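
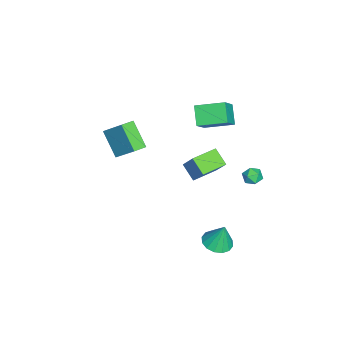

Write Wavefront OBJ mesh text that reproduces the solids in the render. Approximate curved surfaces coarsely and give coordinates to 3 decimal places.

v -2.516 -0.34 -2.105
v -1.767 0.35 -0.707
v -3.693 0.857 -2.066
v -2.944 1.548 -0.668
v -1.796 0.392 -2.852
v -1.047 1.083 -1.454
v -2.973 1.59 -2.813
v -2.224 2.28 -1.415
v -2.299 4.148 -2.273
v -1.79 4.537 -2.034
v -1.85 3.263 -1.786
v -1.341 3.652 -1.547
v -1.974 3.729 -1.302
v -2.252 4.277 -1.603
v -1.388 3.523 -2.217
v -1.666 4.071 -2.518
v -1.227 4.151 -2
v -1.589 4.278 -1.435
v -2.051 3.522 -2.385
v -2.413 3.649 -1.82
v 3.926 2.622 -2.656
v 4.853 2.567 -2.695
v 4.014 3.038 -1.104
v 4.751 3.023 -2.811
v 4.427 3.371 -2.886
v 3.969 3.519 -2.899
v 3.499 3.426 -2.847
v 3.144 3.118 -2.745
v 2.998 2.677 -2.618
v 3.101 2.221 -2.502
v 3.425 1.873 -2.427
v 3.883 1.725 -2.414
v 4.352 1.818 -2.466
v 4.708 2.126 -2.568
v -1.954 -3.568 -0.935
v -3.034 -4.505 0.42
v -1.299 -2.325 0.446
v -2.38 -3.262 1.801
v -1.24 -4.138 -0.761
v -2.321 -5.075 0.594
v -0.586 -2.895 0.62
v -1.666 -3.832 1.975
v -2.693 0.882 1.458
v -3.712 0.586 2.386
v -2.767 2.675 1.948
v -3.786 2.379 2.876
v -1.514 0.601 2.664
v -2.533 0.305 3.592
v -1.588 2.394 3.154
v -2.607 2.098 4.082
f 2 4 1
f 5 2 1
f 1 4 3
f 3 5 1
f 2 8 4
f 6 2 5
f 6 8 2
f 4 8 3
f 7 5 3
f 3 8 7
f 7 6 5
f 8 6 7
f 9 20 14
f 9 14 10
f 9 10 16
f 9 16 19
f 9 19 20
f 10 14 18
f 14 20 13
f 20 19 11
f 19 16 15
f 16 10 17
f 12 18 13
f 12 13 11
f 12 11 15
f 12 15 17
f 12 17 18
f 13 18 14
f 11 13 20
f 15 11 19
f 17 15 16
f 18 17 10
f 22 21 24
f 22 24 23
f 24 21 25
f 24 25 23
f 25 21 26
f 25 26 23
f 26 21 27
f 26 27 23
f 27 21 28
f 27 28 23
f 28 21 29
f 28 29 23
f 29 21 30
f 29 30 23
f 30 21 31
f 30 31 23
f 31 21 32
f 31 32 23
f 32 21 33
f 32 33 23
f 33 21 34
f 33 34 23
f 34 21 22
f 34 22 23
f 36 38 35
f 39 36 35
f 35 38 37
f 37 39 35
f 36 42 38
f 40 36 39
f 40 42 36
f 38 42 37
f 41 39 37
f 37 42 41
f 41 40 39
f 42 40 41
f 44 46 43
f 47 44 43
f 43 46 45
f 45 47 43
f 44 50 46
f 48 44 47
f 48 50 44
f 46 50 45
f 49 47 45
f 45 50 49
f 49 48 47
f 50 48 49



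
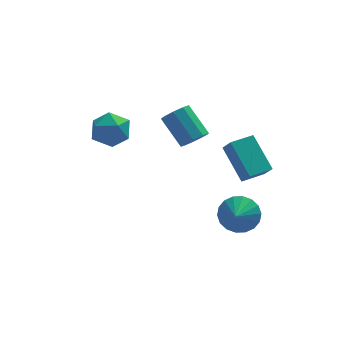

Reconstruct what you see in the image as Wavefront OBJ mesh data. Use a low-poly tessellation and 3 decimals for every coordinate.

v 3.359 -2.873 1.089
v 3.598 -3.529 1.952
v 2.738 -1.313 2.449
v 2.977 -1.97 3.311
v 4.563 -2.41 1.109
v 4.802 -3.067 1.971
v 3.942 -0.851 2.468
v 4.181 -1.507 3.331
v -2.146 1.133 3.526
v -1.518 0.273 3.854
v -3.402 -0.013 2.926
v -2.774 -0.873 3.254
v -3.249 -0.209 4.012
v -2.473 0.5 4.383
v -2.447 -0.24 2.397
v -1.671 0.469 2.768
v -1.704 -0.576 3.156
v -2.199 -0.556 4.155
v -2.721 0.816 2.625
v -3.216 0.836 3.624
v 3.668 -1.116 -2.905
v 4.589 -1.664 -3.154
v 3.272 -2.104 -2.195
v 4.713 -1.422 -2.747
v 4.63 -1.119 -2.371
v 4.357 -0.815 -2.102
v 3.947 -0.571 -1.991
v 3.482 -0.435 -2.061
v 3.054 -0.434 -2.299
v 2.748 -0.568 -2.656
v 2.624 -0.81 -3.063
v 2.706 -1.113 -3.439
v 2.98 -1.417 -3.708
v 3.39 -1.661 -3.819
v 3.855 -1.797 -3.749
v 4.283 -1.798 -3.511
v 1.946 1.605 0.922
v 2.393 2.202 0.582
v 1.621 3.493 1.839
v 1.174 2.895 2.178
v 1.898 2.161 0.321
v 1.126 3.452 1.578
v 1.426 1.859 0.341
v 0.654 3.15 1.598
v 1.197 1.438 0.633
v 0.425 2.729 1.89
v 1.318 1.095 1.059
v 0.547 2.386 2.316
v 1.734 0.991 1.422
v 0.962 2.281 2.679
v 2.248 1.173 1.55
v 1.476 2.464 2.807
v 2.621 1.558 1.384
v 1.85 2.849 2.641
v 2.678 1.964 1.002
v 1.907 3.255 2.259
f 2 4 1
f 5 2 1
f 1 4 3
f 3 5 1
f 2 8 4
f 6 2 5
f 6 8 2
f 4 8 3
f 7 5 3
f 3 8 7
f 7 6 5
f 8 6 7
f 9 20 14
f 9 14 10
f 9 10 16
f 9 16 19
f 9 19 20
f 10 14 18
f 14 20 13
f 20 19 11
f 19 16 15
f 16 10 17
f 12 18 13
f 12 13 11
f 12 11 15
f 12 15 17
f 12 17 18
f 13 18 14
f 11 13 20
f 15 11 19
f 17 15 16
f 18 17 10
f 22 21 24
f 22 24 23
f 24 21 25
f 24 25 23
f 25 21 26
f 25 26 23
f 26 21 27
f 26 27 23
f 27 21 28
f 27 28 23
f 28 21 29
f 28 29 23
f 29 21 30
f 29 30 23
f 30 21 31
f 30 31 23
f 31 21 32
f 31 32 23
f 32 21 33
f 32 33 23
f 33 21 34
f 33 34 23
f 34 21 35
f 34 35 23
f 35 21 36
f 35 36 23
f 36 21 22
f 36 22 23
f 38 37 41
f 38 41 39
f 39 41 42
f 39 42 40
f 41 37 43
f 41 43 42
f 42 43 44
f 42 44 40
f 43 37 45
f 43 45 44
f 44 45 46
f 44 46 40
f 45 37 47
f 45 47 46
f 46 47 48
f 46 48 40
f 47 37 49
f 47 49 48
f 48 49 50
f 48 50 40
f 49 37 51
f 49 51 50
f 50 51 52
f 50 52 40
f 51 37 53
f 51 53 52
f 52 53 54
f 52 54 40
f 53 37 55
f 53 55 54
f 54 55 56
f 54 56 40
f 55 37 38
f 55 38 56
f 56 38 39
f 56 39 40



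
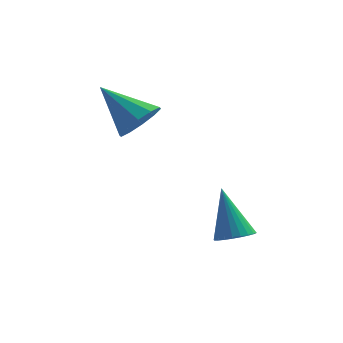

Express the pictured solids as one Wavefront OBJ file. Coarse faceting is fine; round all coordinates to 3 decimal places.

v 1.373 -1.714 -1.644
v 1.955 -1.454 -1.586
v 0.907 -1.026 -0.036
v 1.831 -1.27 -1.701
v 1.637 -1.154 -1.807
v 1.403 -1.123 -1.888
v 1.164 -1.182 -1.932
v 0.957 -1.322 -1.932
v 0.814 -1.522 -1.888
v 0.755 -1.751 -1.807
v 0.791 -1.974 -1.702
v 0.915 -2.158 -1.587
v 1.109 -2.274 -1.481
v 1.343 -2.305 -1.4
v 1.582 -2.246 -1.356
v 1.789 -2.106 -1.356
v 1.932 -1.906 -1.4
v 1.991 -1.677 -1.481
v -1.645 0.481 1.857
v -1.273 0.088 2.5
v -2.935 1.099 2.983
v -1.073 0.566 2.466
v -1.091 1.011 2.2
v -1.322 1.254 1.803
v -1.675 1.201 1.427
v -2.017 0.873 1.215
v -2.217 0.395 1.248
v -2.199 -0.05 1.515
v -1.969 -0.293 1.912
v -1.615 -0.24 2.288
f 2 1 4
f 2 4 3
f 4 1 5
f 4 5 3
f 5 1 6
f 5 6 3
f 6 1 7
f 6 7 3
f 7 1 8
f 7 8 3
f 8 1 9
f 8 9 3
f 9 1 10
f 9 10 3
f 10 1 11
f 10 11 3
f 11 1 12
f 11 12 3
f 12 1 13
f 12 13 3
f 13 1 14
f 13 14 3
f 14 1 15
f 14 15 3
f 15 1 16
f 15 16 3
f 16 1 17
f 16 17 3
f 17 1 18
f 17 18 3
f 18 1 2
f 18 2 3
f 20 19 22
f 20 22 21
f 22 19 23
f 22 23 21
f 23 19 24
f 23 24 21
f 24 19 25
f 24 25 21
f 25 19 26
f 25 26 21
f 26 19 27
f 26 27 21
f 27 19 28
f 27 28 21
f 28 19 29
f 28 29 21
f 29 19 30
f 29 30 21
f 30 19 20
f 30 20 21



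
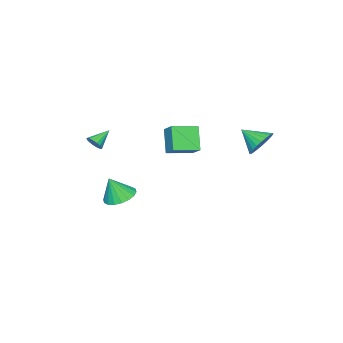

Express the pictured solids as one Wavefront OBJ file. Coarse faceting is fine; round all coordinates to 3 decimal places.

v 1.416 -0.633 2.493
v 1.911 0.215 3.184
v 0.207 0.259 2.266
v 0.701 1.106 2.957
v 2.139 0.014 1.183
v 2.633 0.861 1.874
v 0.929 0.905 0.956
v 1.424 1.753 1.647
v -1.276 3.843 1.628
v -0.6 3.544 1.031
v -1.144 2.617 2.392
v -0.398 3.724 1.285
v -0.33 3.922 1.591
v -0.406 4.108 1.902
v -0.615 4.254 2.172
v -0.924 4.337 2.359
v -1.287 4.344 2.435
v -1.648 4.276 2.387
v -1.953 4.141 2.225
v -2.154 3.961 1.971
v -2.222 3.763 1.665
v -2.146 3.577 1.354
v -1.938 3.432 1.084
v -1.629 3.349 0.897
v -1.266 3.341 0.821
v -0.905 3.409 0.869
v 3.794 -3.52 1.529
v 3.984 -3.839 1.935
v 2.786 -3.28 2.191
v 4.079 -3.601 1.993
v 4.109 -3.343 1.945
v 4.066 -3.127 1.801
v 3.962 -3 1.596
v 3.818 -2.993 1.375
v 3.67 -3.106 1.189
v 3.55 -3.314 1.082
v 3.486 -3.569 1.077
v 3.493 -3.813 1.175
v 3.568 -3.99 1.355
v 3.696 -4.059 1.574
v 3.846 -4.005 1.784
v 1.331 -3.754 -3.72
v 2.255 -3.418 -3.905
v 1.769 -4.166 -2.28
v 2.05 -3.059 -3.74
v 1.702 -2.838 -3.571
v 1.282 -2.798 -3.432
v 0.871 -2.948 -3.349
v 0.551 -3.257 -3.34
v 0.386 -3.665 -3.407
v 0.407 -4.09 -3.535
v 0.612 -4.449 -3.7
v 0.96 -4.671 -3.869
v 1.38 -4.711 -4.008
v 1.791 -4.561 -4.09
v 2.111 -4.252 -4.099
v 2.276 -3.844 -4.033
f 2 4 1
f 5 2 1
f 1 4 3
f 3 5 1
f 2 8 4
f 6 2 5
f 6 8 2
f 4 8 3
f 7 5 3
f 3 8 7
f 7 6 5
f 8 6 7
f 10 9 12
f 10 12 11
f 12 9 13
f 12 13 11
f 13 9 14
f 13 14 11
f 14 9 15
f 14 15 11
f 15 9 16
f 15 16 11
f 16 9 17
f 16 17 11
f 17 9 18
f 17 18 11
f 18 9 19
f 18 19 11
f 19 9 20
f 19 20 11
f 20 9 21
f 20 21 11
f 21 9 22
f 21 22 11
f 22 9 23
f 22 23 11
f 23 9 24
f 23 24 11
f 24 9 25
f 24 25 11
f 25 9 26
f 25 26 11
f 26 9 10
f 26 10 11
f 28 27 30
f 28 30 29
f 30 27 31
f 30 31 29
f 31 27 32
f 31 32 29
f 32 27 33
f 32 33 29
f 33 27 34
f 33 34 29
f 34 27 35
f 34 35 29
f 35 27 36
f 35 36 29
f 36 27 37
f 36 37 29
f 37 27 38
f 37 38 29
f 38 27 39
f 38 39 29
f 39 27 40
f 39 40 29
f 40 27 41
f 40 41 29
f 41 27 28
f 41 28 29
f 43 42 45
f 43 45 44
f 45 42 46
f 45 46 44
f 46 42 47
f 46 47 44
f 47 42 48
f 47 48 44
f 48 42 49
f 48 49 44
f 49 42 50
f 49 50 44
f 50 42 51
f 50 51 44
f 51 42 52
f 51 52 44
f 52 42 53
f 52 53 44
f 53 42 54
f 53 54 44
f 54 42 55
f 54 55 44
f 55 42 56
f 55 56 44
f 56 42 57
f 56 57 44
f 57 42 43
f 57 43 44



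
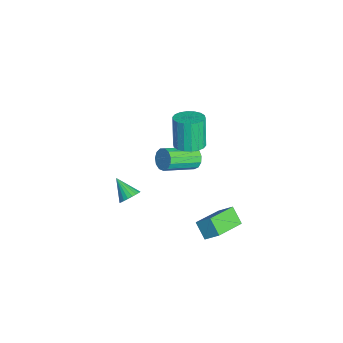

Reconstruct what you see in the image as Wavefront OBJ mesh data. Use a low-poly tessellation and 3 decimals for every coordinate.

v -3.556 0.702 -4.417
v -3.203 1.091 -3.925
v -2.451 -0.673 -3.07
v -2.804 -1.062 -3.563
v -3.569 1.012 -3.767
v -2.816 -0.753 -2.913
v -3.93 0.834 -3.816
v -3.177 -0.93 -2.961
v -4.173 0.614 -4.056
v -3.42 -1.15 -3.201
v -4.22 0.423 -4.41
v -3.467 -1.342 -3.556
v -4.056 0.32 -4.767
v -3.304 -1.445 -3.912
v -3.734 0.338 -5.013
v -2.981 -1.426 -4.158
v -3.355 0.472 -5.069
v -2.603 -1.292 -4.215
v -3.04 0.679 -4.919
v -2.288 -1.085 -4.064
v -2.889 0.894 -4.609
v -2.137 -0.871 -3.755
v -2.95 1.047 -4.239
v -2.198 -0.717 -3.384
v 3.434 0.018 -2.568
v 3.83 0.7 -1.831
v 2.161 1.357 -3.124
v 2.557 2.04 -2.386
v 4.163 0.4 -3.314
v 4.559 1.083 -2.576
v 2.89 1.74 -3.869
v 3.286 2.422 -3.132
v 0.196 0.046 0.799
v 0.929 0.425 1.039
v 0.337 0.454 2.802
v -0.396 0.074 2.561
v 0.702 0.723 0.957
v 0.11 0.751 2.72
v 0.375 0.886 0.845
v -0.218 0.914 2.608
v 0.012 0.882 0.723
v -0.58 0.911 2.486
v -0.314 0.713 0.616
v -0.907 0.742 2.379
v -0.54 0.412 0.545
v -1.132 0.441 2.308
v -0.619 0.038 0.525
v -1.211 0.067 2.288
v -0.537 -0.334 0.558
v -1.129 -0.305 2.321
v -0.31 -0.631 0.64
v -0.902 -0.603 2.403
v 0.018 -0.794 0.752
v -0.575 -0.766 2.515
v 0.38 -0.791 0.874
v -0.212 -0.762 2.637
v 0.707 -0.622 0.981
v 0.114 -0.593 2.744
v 0.932 -0.321 1.052
v 0.34 -0.292 2.815
v 1.011 0.053 1.072
v 0.419 0.082 2.835
v -0.084 -3.085 -3.88
v 0.399 -3.443 -3.633
v -0.996 -3.735 -3.04
v 0.398 -3.229 -3.469
v 0.314 -2.99 -3.375
v 0.161 -2.767 -3.369
v -0.035 -2.599 -3.452
v -0.239 -2.516 -3.608
v -0.416 -2.531 -3.812
v -0.536 -2.641 -4.027
v -0.577 -2.829 -4.217
v -0.534 -3.061 -4.349
v -0.413 -3.297 -4.4
v -0.235 -3.496 -4.361
v -0.03 -3.625 -4.239
v 0.164 -3.66 -4.055
v 0.316 -3.596 -3.841
f 2 1 5
f 2 5 3
f 3 5 6
f 3 6 4
f 5 1 7
f 5 7 6
f 6 7 8
f 6 8 4
f 7 1 9
f 7 9 8
f 8 9 10
f 8 10 4
f 9 1 11
f 9 11 10
f 10 11 12
f 10 12 4
f 11 1 13
f 11 13 12
f 12 13 14
f 12 14 4
f 13 1 15
f 13 15 14
f 14 15 16
f 14 16 4
f 15 1 17
f 15 17 16
f 16 17 18
f 16 18 4
f 17 1 19
f 17 19 18
f 18 19 20
f 18 20 4
f 19 1 21
f 19 21 20
f 20 21 22
f 20 22 4
f 21 1 23
f 21 23 22
f 22 23 24
f 22 24 4
f 23 1 2
f 23 2 24
f 24 2 3
f 24 3 4
f 26 28 25
f 29 26 25
f 25 28 27
f 27 29 25
f 26 32 28
f 30 26 29
f 30 32 26
f 28 32 27
f 31 29 27
f 27 32 31
f 31 30 29
f 32 30 31
f 34 33 37
f 34 37 35
f 35 37 38
f 35 38 36
f 37 33 39
f 37 39 38
f 38 39 40
f 38 40 36
f 39 33 41
f 39 41 40
f 40 41 42
f 40 42 36
f 41 33 43
f 41 43 42
f 42 43 44
f 42 44 36
f 43 33 45
f 43 45 44
f 44 45 46
f 44 46 36
f 45 33 47
f 45 47 46
f 46 47 48
f 46 48 36
f 47 33 49
f 47 49 48
f 48 49 50
f 48 50 36
f 49 33 51
f 49 51 50
f 50 51 52
f 50 52 36
f 51 33 53
f 51 53 52
f 52 53 54
f 52 54 36
f 53 33 55
f 53 55 54
f 54 55 56
f 54 56 36
f 55 33 57
f 55 57 56
f 56 57 58
f 56 58 36
f 57 33 59
f 57 59 58
f 58 59 60
f 58 60 36
f 59 33 61
f 59 61 60
f 60 61 62
f 60 62 36
f 61 33 34
f 61 34 62
f 62 34 35
f 62 35 36
f 64 63 66
f 64 66 65
f 66 63 67
f 66 67 65
f 67 63 68
f 67 68 65
f 68 63 69
f 68 69 65
f 69 63 70
f 69 70 65
f 70 63 71
f 70 71 65
f 71 63 72
f 71 72 65
f 72 63 73
f 72 73 65
f 73 63 74
f 73 74 65
f 74 63 75
f 74 75 65
f 75 63 76
f 75 76 65
f 76 63 77
f 76 77 65
f 77 63 78
f 77 78 65
f 78 63 79
f 78 79 65
f 79 63 64
f 79 64 65



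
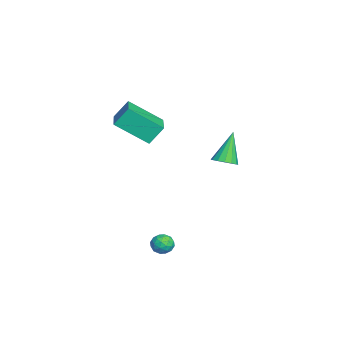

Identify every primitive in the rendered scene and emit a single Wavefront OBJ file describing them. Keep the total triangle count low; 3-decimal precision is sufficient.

v 2.81 -0.356 -3.177
v 3.282 -0.39 -2.759
v 3.278 -1.05 -3.761
v 3.75 -1.084 -3.343
v 3.179 -1.308 -3.194
v 2.89 -0.879 -2.833
v 3.67 -0.561 -3.687
v 3.381 -0.132 -3.326
v 3.813 -0.517 -3.074
v 3.51 -0.978 -2.77
v 3.05 -0.462 -3.75
v 2.747 -0.923 -3.446
v 3.005 -0.312 -2.916
v 3.555 -1.128 -3.604
v 3.22 -1.259 -3.516
v 3.497 -1.279 -3.27
v 2.775 -0.6 -2.96
v 3.052 -0.62 -2.714
v 2.991 -1.159 -2.97
v 3.508 -0.82 -3.806
v 3.785 -0.84 -3.56
v 3.063 -0.161 -3.25
v 3.34 -0.181 -3.004
v 3.569 -0.281 -3.55
v 3.594 -0.407 -2.856
v 3.869 -0.814 -3.2
v 3.823 -0.507 -3.402
v 3.653 -0.255 -3.19
v 3.416 -0.678 -2.677
v 3.691 -1.086 -3.021
v 3.356 -1.217 -2.933
v 3.186 -0.965 -2.721
v 3.728 -0.752 -2.863
v 2.869 -0.354 -3.499
v 3.144 -0.762 -3.843
v 3.374 -0.475 -3.799
v 3.204 -0.223 -3.587
v 2.691 -0.626 -3.32
v 2.966 -1.033 -3.664
v 2.907 -1.185 -3.33
v 2.737 -0.933 -3.118
v 2.832 -0.688 -3.657
v -3.215 2.295 -0.913
v -2.695 1.952 -0.554
v -4.125 2.745 0.833
v -2.576 2.304 -0.582
v -2.628 2.653 -0.699
v -2.838 2.907 -0.874
v -3.148 2.997 -1.059
v -3.477 2.899 -1.205
v -3.735 2.639 -1.273
v -3.854 2.287 -1.244
v -3.802 1.937 -1.127
v -3.592 1.683 -0.953
v -3.281 1.594 -0.767
v -2.953 1.692 -0.621
v -1.454 -1.507 1.852
v -1.603 -3.239 3.084
v -1.671 -0.793 2.83
v -1.82 -2.525 4.062
v 0.5 -1.415 2.218
v 0.351 -3.147 3.45
v 0.283 -0.701 3.196
v 0.134 -2.433 4.428
f 1 38 17
f 38 12 41
f 17 41 6
f 38 41 17
f 1 17 13
f 17 6 18
f 13 18 2
f 17 18 13
f 1 13 22
f 13 2 23
f 22 23 8
f 13 23 22
f 1 22 34
f 22 8 37
f 34 37 11
f 22 37 34
f 1 34 38
f 34 11 42
f 38 42 12
f 34 42 38
f 2 18 29
f 18 6 32
f 29 32 10
f 18 32 29
f 6 41 19
f 41 12 40
f 19 40 5
f 41 40 19
f 12 42 39
f 42 11 35
f 39 35 3
f 42 35 39
f 11 37 36
f 37 8 24
f 36 24 7
f 37 24 36
f 8 23 28
f 23 2 25
f 28 25 9
f 23 25 28
f 4 30 16
f 30 10 31
f 16 31 5
f 30 31 16
f 4 16 14
f 16 5 15
f 14 15 3
f 16 15 14
f 4 14 21
f 14 3 20
f 21 20 7
f 14 20 21
f 4 21 26
f 21 7 27
f 26 27 9
f 21 27 26
f 4 26 30
f 26 9 33
f 30 33 10
f 26 33 30
f 5 31 19
f 31 10 32
f 19 32 6
f 31 32 19
f 3 15 39
f 15 5 40
f 39 40 12
f 15 40 39
f 7 20 36
f 20 3 35
f 36 35 11
f 20 35 36
f 9 27 28
f 27 7 24
f 28 24 8
f 27 24 28
f 10 33 29
f 33 9 25
f 29 25 2
f 33 25 29
f 44 43 46
f 44 46 45
f 46 43 47
f 46 47 45
f 47 43 48
f 47 48 45
f 48 43 49
f 48 49 45
f 49 43 50
f 49 50 45
f 50 43 51
f 50 51 45
f 51 43 52
f 51 52 45
f 52 43 53
f 52 53 45
f 53 43 54
f 53 54 45
f 54 43 55
f 54 55 45
f 55 43 56
f 55 56 45
f 56 43 44
f 56 44 45
f 58 60 57
f 61 58 57
f 57 60 59
f 59 61 57
f 58 64 60
f 62 58 61
f 62 64 58
f 60 64 59
f 63 61 59
f 59 64 63
f 63 62 61
f 64 62 63



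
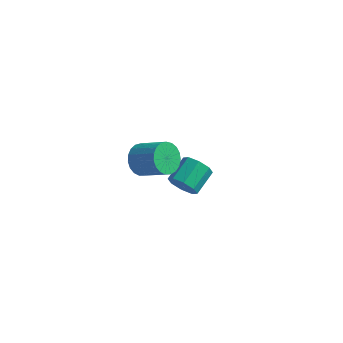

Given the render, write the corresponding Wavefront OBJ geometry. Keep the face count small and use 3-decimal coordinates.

v -1.594 2.012 -4.023
v -1.274 1.558 -3.132
v -1.087 3.234 -2.346
v -1.406 3.688 -3.237
v -0.665 1.723 -3.628
v -0.477 3.399 -2.842
v -0.599 2.057 -4.356
v -0.412 3.733 -3.57
v -1.116 2.365 -4.889
v -0.929 4.041 -4.103
v -1.913 2.466 -4.914
v -1.726 4.142 -4.128
v -2.523 2.301 -4.418
v -2.335 3.977 -3.632
v -2.588 1.967 -3.69
v -2.401 3.643 -2.904
v -2.071 1.659 -3.157
v -1.884 3.335 -2.371
v -1.554 -3.109 2.999
v -1.073 -3.581 2.129
v 0.674 -3.722 3.171
v 0.194 -3.251 4.041
v -0.992 -3.137 2.053
v 0.756 -3.279 3.096
v -1.008 -2.688 2.141
v 0.739 -2.83 3.184
v -1.119 -2.313 2.377
v 0.629 -2.454 3.42
v -1.304 -2.074 2.721
v 0.443 -2.216 3.763
v -1.533 -2.015 3.113
v 0.215 -2.157 4.155
v -1.766 -2.145 3.485
v -0.018 -2.287 4.527
v -1.961 -2.442 3.772
v -0.214 -2.583 4.815
v -2.087 -2.854 3.927
v -0.339 -2.995 4.969
v -2.12 -3.31 3.92
v -0.372 -3.452 4.963
v -2.055 -3.731 3.755
v -0.307 -3.873 4.797
v -1.904 -4.045 3.458
v -0.156 -4.187 4.501
v -1.692 -4.197 3.083
v 0.056 -4.339 4.125
v -1.456 -4.161 2.692
v 0.291 -4.303 3.735
v -1.237 -3.943 2.355
v 0.51 -4.085 3.397
f 2 1 5
f 2 5 3
f 3 5 6
f 3 6 4
f 5 1 7
f 5 7 6
f 6 7 8
f 6 8 4
f 7 1 9
f 7 9 8
f 8 9 10
f 8 10 4
f 9 1 11
f 9 11 10
f 10 11 12
f 10 12 4
f 11 1 13
f 11 13 12
f 12 13 14
f 12 14 4
f 13 1 15
f 13 15 14
f 14 15 16
f 14 16 4
f 15 1 17
f 15 17 16
f 16 17 18
f 16 18 4
f 17 1 2
f 17 2 18
f 18 2 3
f 18 3 4
f 20 19 23
f 20 23 21
f 21 23 24
f 21 24 22
f 23 19 25
f 23 25 24
f 24 25 26
f 24 26 22
f 25 19 27
f 25 27 26
f 26 27 28
f 26 28 22
f 27 19 29
f 27 29 28
f 28 29 30
f 28 30 22
f 29 19 31
f 29 31 30
f 30 31 32
f 30 32 22
f 31 19 33
f 31 33 32
f 32 33 34
f 32 34 22
f 33 19 35
f 33 35 34
f 34 35 36
f 34 36 22
f 35 19 37
f 35 37 36
f 36 37 38
f 36 38 22
f 37 19 39
f 37 39 38
f 38 39 40
f 38 40 22
f 39 19 41
f 39 41 40
f 40 41 42
f 40 42 22
f 41 19 43
f 41 43 42
f 42 43 44
f 42 44 22
f 43 19 45
f 43 45 44
f 44 45 46
f 44 46 22
f 45 19 47
f 45 47 46
f 46 47 48
f 46 48 22
f 47 19 49
f 47 49 48
f 48 49 50
f 48 50 22
f 49 19 20
f 49 20 50
f 50 20 21
f 50 21 22



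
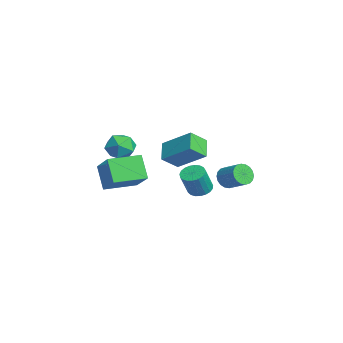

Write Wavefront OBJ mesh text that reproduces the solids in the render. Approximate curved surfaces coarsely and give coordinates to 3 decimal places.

v 1.715 -4.178 1.958
v 3.398 -3.869 3.21
v 1.378 -2.389 1.969
v 3.061 -2.081 3.221
v 2.619 -3.999 0.699
v 4.302 -3.691 1.951
v 2.282 -2.211 0.71
v 3.965 -1.902 1.962
v -3.529 -1.34 1.012
v -3.095 -1.725 1.812
v -3.505 -2.775 0.308
v -3.071 -3.16 1.108
v -4.011 -2.858 1.154
v -4.025 -1.971 1.589
v -2.575 -2.529 0.531
v -2.589 -1.642 0.966
v -2.505 -2.46 1.515
v -3.392 -2.663 1.899
v -3.208 -1.837 0.221
v -4.095 -2.04 0.605
v -1.844 3.367 -1.119
v -1.645 3.688 -1.743
v -0.658 4.394 -1.066
v -0.856 4.073 -0.441
v -1.87 3.891 -1.626
v -0.883 4.597 -0.949
v -2.09 3.99 -1.408
v -1.103 4.696 -0.731
v -2.261 3.966 -1.133
v -1.274 4.671 -0.456
v -2.35 3.823 -0.855
v -1.362 4.529 -0.178
v -2.338 3.589 -0.629
v -1.35 4.295 0.048
v -2.228 3.312 -0.5
v -1.241 4.018 0.177
v -2.042 3.046 -0.494
v -1.055 3.752 0.183
v -1.817 2.843 -0.611
v -0.83 3.549 0.066
v -1.597 2.744 -0.829
v -0.61 3.45 -0.152
v -1.426 2.769 -1.104
v -0.439 3.474 -0.427
v -1.338 2.911 -1.382
v -0.35 3.617 -0.705
v -1.35 3.145 -1.608
v -0.362 3.851 -0.931
v -1.459 3.422 -1.737
v -0.472 4.128 -1.06
v 2.526 1.059 0.326
v 2.888 1.639 0.412
v 3.357 1.142 1.781
v 2.994 0.561 1.694
v 2.634 1.71 0.525
v 3.103 1.213 1.894
v 2.362 1.669 0.604
v 2.83 1.171 1.972
v 2.117 1.522 0.634
v 2.586 1.024 2.003
v 1.943 1.295 0.611
v 2.412 0.797 1.98
v 1.87 1.027 0.539
v 2.339 0.529 1.907
v 1.91 0.764 0.429
v 2.379 0.267 1.798
v 2.057 0.553 0.302
v 2.526 0.055 1.671
v 2.284 0.429 0.179
v 2.753 -0.069 1.548
v 2.554 0.414 0.082
v 3.023 -0.084 1.45
v 2.818 0.51 0.026
v 3.287 0.013 1.395
v 3.032 0.702 0.022
v 3.501 0.204 1.391
v 3.158 0.955 0.071
v 3.627 0.457 1.44
v 3.175 1.226 0.164
v 3.644 0.728 1.532
v 3.08 1.468 0.284
v 3.549 0.97 1.653
v -4.215 0.204 0.719
v -3.126 1.597 1.907
v -4.561 1.17 -0.096
v -3.472 2.563 1.092
v -3.128 -0.023 -0.012
v -2.039 1.37 1.176
v -3.474 0.943 -0.827
v -2.385 2.336 0.361
f 2 4 1
f 5 2 1
f 1 4 3
f 3 5 1
f 2 8 4
f 6 2 5
f 6 8 2
f 4 8 3
f 7 5 3
f 3 8 7
f 7 6 5
f 8 6 7
f 9 20 14
f 9 14 10
f 9 10 16
f 9 16 19
f 9 19 20
f 10 14 18
f 14 20 13
f 20 19 11
f 19 16 15
f 16 10 17
f 12 18 13
f 12 13 11
f 12 11 15
f 12 15 17
f 12 17 18
f 13 18 14
f 11 13 20
f 15 11 19
f 17 15 16
f 18 17 10
f 22 21 25
f 22 25 23
f 23 25 26
f 23 26 24
f 25 21 27
f 25 27 26
f 26 27 28
f 26 28 24
f 27 21 29
f 27 29 28
f 28 29 30
f 28 30 24
f 29 21 31
f 29 31 30
f 30 31 32
f 30 32 24
f 31 21 33
f 31 33 32
f 32 33 34
f 32 34 24
f 33 21 35
f 33 35 34
f 34 35 36
f 34 36 24
f 35 21 37
f 35 37 36
f 36 37 38
f 36 38 24
f 37 21 39
f 37 39 38
f 38 39 40
f 38 40 24
f 39 21 41
f 39 41 40
f 40 41 42
f 40 42 24
f 41 21 43
f 41 43 42
f 42 43 44
f 42 44 24
f 43 21 45
f 43 45 44
f 44 45 46
f 44 46 24
f 45 21 47
f 45 47 46
f 46 47 48
f 46 48 24
f 47 21 49
f 47 49 48
f 48 49 50
f 48 50 24
f 49 21 22
f 49 22 50
f 50 22 23
f 50 23 24
f 52 51 55
f 52 55 53
f 53 55 56
f 53 56 54
f 55 51 57
f 55 57 56
f 56 57 58
f 56 58 54
f 57 51 59
f 57 59 58
f 58 59 60
f 58 60 54
f 59 51 61
f 59 61 60
f 60 61 62
f 60 62 54
f 61 51 63
f 61 63 62
f 62 63 64
f 62 64 54
f 63 51 65
f 63 65 64
f 64 65 66
f 64 66 54
f 65 51 67
f 65 67 66
f 66 67 68
f 66 68 54
f 67 51 69
f 67 69 68
f 68 69 70
f 68 70 54
f 69 51 71
f 69 71 70
f 70 71 72
f 70 72 54
f 71 51 73
f 71 73 72
f 72 73 74
f 72 74 54
f 73 51 75
f 73 75 74
f 74 75 76
f 74 76 54
f 75 51 77
f 75 77 76
f 76 77 78
f 76 78 54
f 77 51 79
f 77 79 78
f 78 79 80
f 78 80 54
f 79 51 81
f 79 81 80
f 80 81 82
f 80 82 54
f 81 51 52
f 81 52 82
f 82 52 53
f 82 53 54
f 84 86 83
f 87 84 83
f 83 86 85
f 85 87 83
f 84 90 86
f 88 84 87
f 88 90 84
f 86 90 85
f 89 87 85
f 85 90 89
f 89 88 87
f 90 88 89



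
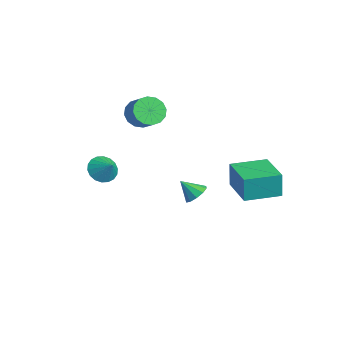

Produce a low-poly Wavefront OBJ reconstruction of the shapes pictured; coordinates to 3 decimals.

v 2.088 1.556 -0.717
v 2.028 1.555 0.641
v 2.187 3.413 -0.712
v 2.127 3.412 0.647
v 4.133 1.448 -0.627
v 4.073 1.447 0.732
v 4.232 3.305 -0.621
v 4.172 3.304 0.737
v -0.843 0.984 -2.985
v -0.197 0.776 -2.814
v -1.277 0.316 -2.155
v -0.29 1.128 -2.58
v -0.595 1.424 -2.501
v -0.995 1.553 -2.606
v -1.336 1.464 -2.856
v -1.49 1.192 -3.155
v -1.396 0.84 -3.389
v -1.091 0.544 -3.469
v -0.692 0.415 -3.364
v -0.35 0.504 -3.114
v -1.518 -3.548 -0.663
v -1.018 -3.431 -1.289
v -0.742 -3.312 0.003
v -1.16 -3.104 -1.238
v -1.374 -2.865 -1.074
v -1.616 -2.761 -0.828
v -1.839 -2.813 -0.549
v -1.999 -3.011 -0.293
v -2.063 -3.315 -0.11
v -2.019 -3.665 -0.037
v -1.877 -3.992 -0.088
v -1.663 -4.231 -0.252
v -1.421 -4.335 -0.498
v -1.198 -4.283 -0.777
v -1.038 -4.086 -1.033
v -0.974 -3.782 -1.215
v -3.218 -1.024 1.843
v -2.72 -1.068 1.119
v -1.784 -0.921 1.753
v -2.282 -0.876 2.477
v -2.821 -0.626 1.165
v -1.885 -0.479 1.799
v -3.029 -0.291 1.394
v -2.093 -0.144 2.028
v -3.287 -0.152 1.742
v -2.351 -0.005 2.376
v -3.526 -0.247 2.118
v -2.59 -0.099 2.752
v -3.683 -0.549 2.42
v -2.747 -0.402 3.054
v -3.716 -0.979 2.567
v -2.78 -0.832 3.201
v -3.615 -1.421 2.521
v -2.679 -1.274 3.155
v -3.407 -1.756 2.292
v -2.471 -1.609 2.926
v -3.149 -1.895 1.944
v -2.213 -1.748 2.578
v -2.91 -1.801 1.568
v -1.974 -1.653 2.202
v -2.753 -1.498 1.266
v -1.817 -1.351 1.9
f 2 4 1
f 5 2 1
f 1 4 3
f 3 5 1
f 2 8 4
f 6 2 5
f 6 8 2
f 4 8 3
f 7 5 3
f 3 8 7
f 7 6 5
f 8 6 7
f 10 9 12
f 10 12 11
f 12 9 13
f 12 13 11
f 13 9 14
f 13 14 11
f 14 9 15
f 14 15 11
f 15 9 16
f 15 16 11
f 16 9 17
f 16 17 11
f 17 9 18
f 17 18 11
f 18 9 19
f 18 19 11
f 19 9 20
f 19 20 11
f 20 9 10
f 20 10 11
f 22 21 24
f 22 24 23
f 24 21 25
f 24 25 23
f 25 21 26
f 25 26 23
f 26 21 27
f 26 27 23
f 27 21 28
f 27 28 23
f 28 21 29
f 28 29 23
f 29 21 30
f 29 30 23
f 30 21 31
f 30 31 23
f 31 21 32
f 31 32 23
f 32 21 33
f 32 33 23
f 33 21 34
f 33 34 23
f 34 21 35
f 34 35 23
f 35 21 36
f 35 36 23
f 36 21 22
f 36 22 23
f 38 37 41
f 38 41 39
f 39 41 42
f 39 42 40
f 41 37 43
f 41 43 42
f 42 43 44
f 42 44 40
f 43 37 45
f 43 45 44
f 44 45 46
f 44 46 40
f 45 37 47
f 45 47 46
f 46 47 48
f 46 48 40
f 47 37 49
f 47 49 48
f 48 49 50
f 48 50 40
f 49 37 51
f 49 51 50
f 50 51 52
f 50 52 40
f 51 37 53
f 51 53 52
f 52 53 54
f 52 54 40
f 53 37 55
f 53 55 54
f 54 55 56
f 54 56 40
f 55 37 57
f 55 57 56
f 56 57 58
f 56 58 40
f 57 37 59
f 57 59 58
f 58 59 60
f 58 60 40
f 59 37 61
f 59 61 60
f 60 61 62
f 60 62 40
f 61 37 38
f 61 38 62
f 62 38 39
f 62 39 40



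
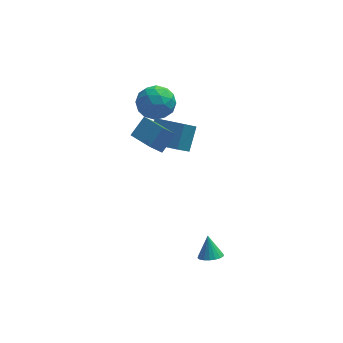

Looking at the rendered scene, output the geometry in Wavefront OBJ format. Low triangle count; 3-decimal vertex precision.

v -2.154 2.234 0.542
v -2.868 1.203 1.776
v -1.715 3.353 1.731
v -2.43 2.321 2.965
v -0.55 1.379 0.755
v -1.265 0.347 1.989
v -0.112 2.497 1.944
v -0.826 1.466 3.178
v 0.449 -3.366 -4.15
v 1.067 -3.001 -4.282
v 0.311 -2.694 -2.93
v 0.84 -2.809 -4.413
v 0.536 -2.727 -4.492
v 0.214 -2.772 -4.504
v -0.061 -2.935 -4.445
v -0.235 -3.183 -4.328
v -0.273 -3.467 -4.176
v -0.169 -3.732 -4.019
v 0.058 -3.924 -3.887
v 0.362 -4.005 -3.808
v 0.684 -3.96 -3.796
v 0.959 -3.797 -3.855
v 1.133 -3.549 -3.972
v 1.172 -3.265 -4.124
v -3.29 4.495 3.264
v -2.8 4.876 2.214
v -1.88 3.124 3.426
v -1.39 3.505 2.376
v -1.339 4.216 3.366
v -2.211 5.063 3.265
v -2.469 2.937 2.375
v -3.341 3.784 2.274
v -2.292 3.912 1.664
v -1.594 4.703 2.277
v -3.086 3.297 3.363
v -2.388 4.088 3.976
v -3.169 4.806 2.725
v -1.511 3.194 2.915
v -1.481 3.612 3.497
v -1.193 3.836 2.88
v -2.823 4.916 3.343
v -2.535 5.14 2.726
v -1.676 4.752 3.402
v -2.145 2.86 2.914
v -1.857 3.084 2.297
v -3.487 4.164 2.76
v -3.199 4.388 2.143
v -3.004 3.248 2.238
v -2.583 4.463 1.785
v -1.753 3.658 1.88
v -2.388 3.324 1.879
v -2.9 3.821 1.82
v -2.172 4.928 2.144
v -1.343 4.122 2.24
v -1.314 4.54 2.821
v -1.826 5.038 2.763
v -1.874 4.362 1.821
v -3.337 3.878 3.4
v -2.508 3.072 3.496
v -2.854 2.962 2.877
v -3.366 3.46 2.819
v -2.927 4.342 3.76
v -2.097 3.537 3.855
v -1.78 4.179 3.82
v -2.292 4.676 3.761
v -2.806 3.638 3.819
v -3.806 0.302 3.414
v -3.049 1.051 4.307
v -3.138 0.485 2.694
v -2.381 1.234 3.586
v -2.799 -1.334 3.934
v -2.042 -0.585 4.826
v -2.131 -1.151 3.213
v -1.374 -0.402 4.106
f 2 4 1
f 5 2 1
f 1 4 3
f 3 5 1
f 2 8 4
f 6 2 5
f 6 8 2
f 4 8 3
f 7 5 3
f 3 8 7
f 7 6 5
f 8 6 7
f 10 9 12
f 10 12 11
f 12 9 13
f 12 13 11
f 13 9 14
f 13 14 11
f 14 9 15
f 14 15 11
f 15 9 16
f 15 16 11
f 16 9 17
f 16 17 11
f 17 9 18
f 17 18 11
f 18 9 19
f 18 19 11
f 19 9 20
f 19 20 11
f 20 9 21
f 20 21 11
f 21 9 22
f 21 22 11
f 22 9 23
f 22 23 11
f 23 9 24
f 23 24 11
f 24 9 10
f 24 10 11
f 25 62 41
f 62 36 65
f 41 65 30
f 62 65 41
f 25 41 37
f 41 30 42
f 37 42 26
f 41 42 37
f 25 37 46
f 37 26 47
f 46 47 32
f 37 47 46
f 25 46 58
f 46 32 61
f 58 61 35
f 46 61 58
f 25 58 62
f 58 35 66
f 62 66 36
f 58 66 62
f 26 42 53
f 42 30 56
f 53 56 34
f 42 56 53
f 30 65 43
f 65 36 64
f 43 64 29
f 65 64 43
f 36 66 63
f 66 35 59
f 63 59 27
f 66 59 63
f 35 61 60
f 61 32 48
f 60 48 31
f 61 48 60
f 32 47 52
f 47 26 49
f 52 49 33
f 47 49 52
f 28 54 40
f 54 34 55
f 40 55 29
f 54 55 40
f 28 40 38
f 40 29 39
f 38 39 27
f 40 39 38
f 28 38 45
f 38 27 44
f 45 44 31
f 38 44 45
f 28 45 50
f 45 31 51
f 50 51 33
f 45 51 50
f 28 50 54
f 50 33 57
f 54 57 34
f 50 57 54
f 29 55 43
f 55 34 56
f 43 56 30
f 55 56 43
f 27 39 63
f 39 29 64
f 63 64 36
f 39 64 63
f 31 44 60
f 44 27 59
f 60 59 35
f 44 59 60
f 33 51 52
f 51 31 48
f 52 48 32
f 51 48 52
f 34 57 53
f 57 33 49
f 53 49 26
f 57 49 53
f 68 70 67
f 71 68 67
f 67 70 69
f 69 71 67
f 68 74 70
f 72 68 71
f 72 74 68
f 70 74 69
f 73 71 69
f 69 74 73
f 73 72 71
f 74 72 73



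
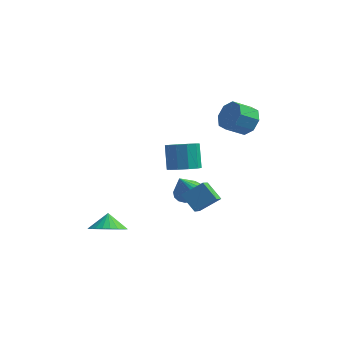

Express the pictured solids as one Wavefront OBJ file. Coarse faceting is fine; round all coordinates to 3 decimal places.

v -2.109 -4.209 -2.379
v -1.379 -3.51 -2.729
v -2.291 -3.611 -1.561
v -1.725 -3.365 -2.912
v -2.129 -3.348 -3.014
v -2.531 -3.463 -3.019
v -2.868 -3.691 -2.927
v -3.09 -3.999 -2.752
v -3.162 -4.338 -2.519
v -3.074 -4.658 -2.266
v -2.839 -4.909 -2.029
v -2.493 -5.054 -1.846
v -2.089 -5.07 -1.744
v -1.687 -4.956 -1.739
v -1.35 -4.728 -1.831
v -1.128 -4.42 -2.006
v -1.056 -4.081 -2.239
v -1.144 -3.761 -2.492
v 2.525 -2.724 -0.917
v 2.628 -3.933 -0.106
v 1.637 -2.272 -0.13
v 1.739 -3.481 0.681
v 3.521 -2.119 -0.141
v 3.623 -3.328 0.67
v 2.632 -1.667 0.646
v 2.735 -2.876 1.457
v 1.915 -3.506 2.789
v 2.719 -3.728 3.129
v 2.368 -2.977 4.45
v 1.565 -2.754 4.111
v 2.772 -3.241 2.866
v 2.421 -2.489 4.188
v 2.498 -2.855 2.574
v 2.147 -2.103 3.895
v 2.002 -2.717 2.364
v 1.651 -1.966 3.685
v 1.472 -2.881 2.317
v 1.122 -2.13 3.638
v 1.112 -3.283 2.45
v 0.761 -2.532 3.771
v 1.059 -3.771 2.712
v 0.708 -3.019 4.034
v 1.333 -4.157 3.005
v 0.982 -3.405 4.326
v 1.829 -4.294 3.215
v 1.478 -3.543 4.536
v 2.358 -4.13 3.262
v 2.008 -3.379 4.583
v 3.433 3.145 2.72
v 3.955 3.345 3.537
v 3.108 2.615 4.257
v 2.587 2.415 3.44
v 3.409 3.854 3.411
v 2.562 3.124 4.13
v 2.876 3.948 2.879
v 2.029 3.217 3.599
v 2.671 3.571 2.255
v 1.824 2.841 2.975
v 2.912 2.945 1.903
v 2.065 2.215 2.623
v 3.458 2.436 2.03
v 2.611 1.706 2.749
v 3.991 2.343 2.561
v 3.144 1.612 3.281
v 4.196 2.719 3.185
v 3.349 1.989 3.905
v 0.525 1.597 -2.703
v 1.385 1.499 -2.619
v 0.275 0.763 -1.117
v 1.309 1.866 -2.438
v 1.052 2.172 -2.318
v 0.675 2.346 -2.287
v 0.264 2.348 -2.35
v -0.088 2.178 -2.495
v -0.299 1.875 -2.687
v -0.322 1.508 -2.883
v -0.15 1.162 -3.038
v 0.176 0.915 -3.117
v 0.582 0.825 -3.1
v 0.975 0.911 -2.993
v 1.265 1.154 -2.819
f 2 1 4
f 2 4 3
f 4 1 5
f 4 5 3
f 5 1 6
f 5 6 3
f 6 1 7
f 6 7 3
f 7 1 8
f 7 8 3
f 8 1 9
f 8 9 3
f 9 1 10
f 9 10 3
f 10 1 11
f 10 11 3
f 11 1 12
f 11 12 3
f 12 1 13
f 12 13 3
f 13 1 14
f 13 14 3
f 14 1 15
f 14 15 3
f 15 1 16
f 15 16 3
f 16 1 17
f 16 17 3
f 17 1 18
f 17 18 3
f 18 1 2
f 18 2 3
f 20 22 19
f 23 20 19
f 19 22 21
f 21 23 19
f 20 26 22
f 24 20 23
f 24 26 20
f 22 26 21
f 25 23 21
f 21 26 25
f 25 24 23
f 26 24 25
f 28 27 31
f 28 31 29
f 29 31 32
f 29 32 30
f 31 27 33
f 31 33 32
f 32 33 34
f 32 34 30
f 33 27 35
f 33 35 34
f 34 35 36
f 34 36 30
f 35 27 37
f 35 37 36
f 36 37 38
f 36 38 30
f 37 27 39
f 37 39 38
f 38 39 40
f 38 40 30
f 39 27 41
f 39 41 40
f 40 41 42
f 40 42 30
f 41 27 43
f 41 43 42
f 42 43 44
f 42 44 30
f 43 27 45
f 43 45 44
f 44 45 46
f 44 46 30
f 45 27 47
f 45 47 46
f 46 47 48
f 46 48 30
f 47 27 28
f 47 28 48
f 48 28 29
f 48 29 30
f 50 49 53
f 50 53 51
f 51 53 54
f 51 54 52
f 53 49 55
f 53 55 54
f 54 55 56
f 54 56 52
f 55 49 57
f 55 57 56
f 56 57 58
f 56 58 52
f 57 49 59
f 57 59 58
f 58 59 60
f 58 60 52
f 59 49 61
f 59 61 60
f 60 61 62
f 60 62 52
f 61 49 63
f 61 63 62
f 62 63 64
f 62 64 52
f 63 49 65
f 63 65 64
f 64 65 66
f 64 66 52
f 65 49 50
f 65 50 66
f 66 50 51
f 66 51 52
f 68 67 70
f 68 70 69
f 70 67 71
f 70 71 69
f 71 67 72
f 71 72 69
f 72 67 73
f 72 73 69
f 73 67 74
f 73 74 69
f 74 67 75
f 74 75 69
f 75 67 76
f 75 76 69
f 76 67 77
f 76 77 69
f 77 67 78
f 77 78 69
f 78 67 79
f 78 79 69
f 79 67 80
f 79 80 69
f 80 67 81
f 80 81 69
f 81 67 68
f 81 68 69



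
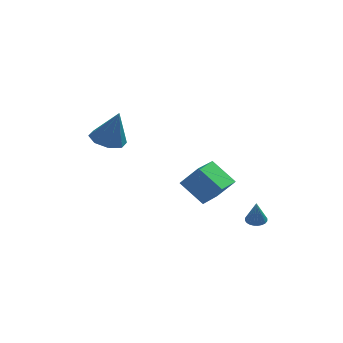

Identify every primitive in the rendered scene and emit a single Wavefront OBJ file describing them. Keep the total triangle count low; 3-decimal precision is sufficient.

v 2.921 -2.744 -2.196
v 3.323 -2.332 -2.12
v 2.879 -2.956 -0.824
v 3.133 -2.211 -2.107
v 2.91 -2.17 -2.108
v 2.689 -2.217 -2.122
v 2.504 -2.344 -2.148
v 2.382 -2.532 -2.181
v 2.342 -2.752 -2.216
v 2.39 -2.971 -2.248
v 2.52 -3.155 -2.273
v 2.71 -3.276 -2.286
v 2.933 -3.317 -2.285
v 3.154 -3.27 -2.271
v 3.339 -3.143 -2.245
v 3.461 -2.955 -2.212
v 3.501 -2.735 -2.177
v 3.453 -2.516 -2.145
v -4.226 2.465 1.265
v -3.216 2.427 0.946
v -3.594 2.355 3.275
v -3.474 3.186 1.068
v -4.172 3.523 1.306
v -4.902 3.24 1.52
v -5.236 2.504 1.584
v -4.978 1.744 1.461
v -4.279 1.407 1.223
v -3.549 1.69 1.01
v -0.642 0.385 -1.134
v 0.309 0.158 0.068
v 0.329 1.947 -1.608
v 1.28 1.721 -0.405
v 0.46 -0.621 -2.195
v 1.411 -0.847 -0.992
v 1.431 0.942 -2.668
v 2.382 0.715 -1.466
f 2 1 4
f 2 4 3
f 4 1 5
f 4 5 3
f 5 1 6
f 5 6 3
f 6 1 7
f 6 7 3
f 7 1 8
f 7 8 3
f 8 1 9
f 8 9 3
f 9 1 10
f 9 10 3
f 10 1 11
f 10 11 3
f 11 1 12
f 11 12 3
f 12 1 13
f 12 13 3
f 13 1 14
f 13 14 3
f 14 1 15
f 14 15 3
f 15 1 16
f 15 16 3
f 16 1 17
f 16 17 3
f 17 1 18
f 17 18 3
f 18 1 2
f 18 2 3
f 20 19 22
f 20 22 21
f 22 19 23
f 22 23 21
f 23 19 24
f 23 24 21
f 24 19 25
f 24 25 21
f 25 19 26
f 25 26 21
f 26 19 27
f 26 27 21
f 27 19 28
f 27 28 21
f 28 19 20
f 28 20 21
f 30 32 29
f 33 30 29
f 29 32 31
f 31 33 29
f 30 36 32
f 34 30 33
f 34 36 30
f 32 36 31
f 35 33 31
f 31 36 35
f 35 34 33
f 36 34 35



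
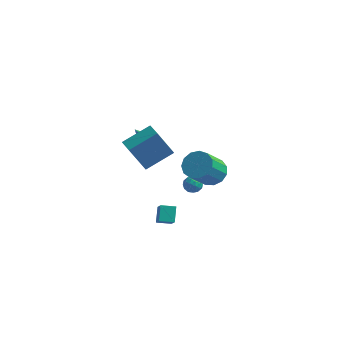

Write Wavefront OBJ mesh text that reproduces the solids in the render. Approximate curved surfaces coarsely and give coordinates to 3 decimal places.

v -2.815 3.205 -1.235
v -2.425 3.608 -0.888
v -3.485 2.535 0.295
v -2.689 3.776 -0.93
v -2.982 3.814 -1.042
v -3.237 3.712 -1.198
v -3.395 3.493 -1.363
v -3.421 3.209 -1.498
v -3.308 2.924 -1.574
v -3.082 2.703 -1.571
v -2.795 2.597 -1.492
v -2.513 2.631 -1.354
v -2.3 2.796 -1.189
v -2.205 3.054 -1.034
v -2.25 3.347 -0.926
v 3.336 -1.845 1.684
v 4.157 -2.328 1.455
v 3.786 -3.677 2.966
v 2.964 -3.195 3.196
v 4.299 -1.947 1.83
v 3.928 -3.297 3.341
v 4.136 -1.535 2.158
v 3.764 -2.885 3.669
v 3.718 -1.221 2.336
v 3.346 -2.571 3.847
v 3.179 -1.105 2.307
v 2.807 -2.455 3.818
v 2.689 -1.224 2.081
v 2.318 -2.574 3.592
v 2.405 -1.54 1.728
v 2.034 -2.89 3.239
v 2.417 -1.953 1.362
v 2.045 -3.303 2.873
v 2.72 -2.332 1.098
v 2.348 -3.682 2.609
v 3.218 -2.556 1.02
v 2.847 -3.906 2.531
v 3.754 -2.554 1.154
v 3.383 -3.904 2.665
v -0.521 -1.09 -4.822
v -0.749 -0.313 -4.034
v 0.32 -0.698 -4.967
v 0.093 0.079 -4.178
v 0.047 -1.939 -3.822
v -0.18 -1.162 -3.033
v 0.889 -1.547 -3.966
v 0.661 -0.77 -3.178
v 0.978 2.072 -2.972
v 1.382 1.631 -2.711
v 0.178 1.389 -2.889
v 0.582 0.948 -2.628
v 0.425 1.484 -2.293
v 0.919 1.907 -2.344
v 0.641 1.113 -3.256
v 1.135 1.536 -3.307
v 1.174 1.039 -2.887
v 1.04 1.268 -2.292
v 0.52 1.752 -3.308
v 0.386 1.981 -2.713
v 1.25 1.912 -2.849
v 0.31 1.108 -2.751
v 0.218 1.424 -2.554
v 0.455 1.165 -2.401
v 0.978 2.073 -2.633
v 1.215 1.814 -2.48
v 0.653 1.728 -2.234
v 0.345 1.206 -3.12
v 0.582 0.947 -2.967
v 1.105 1.855 -3.199
v 1.342 1.596 -3.046
v 0.907 1.292 -3.366
v 1.365 1.304 -2.799
v 0.895 0.903 -2.75
v 0.93 1 -3.119
v 1.22 1.248 -3.149
v 1.286 1.439 -2.449
v 0.816 1.038 -2.4
v 0.724 1.353 -2.203
v 1.014 1.601 -2.233
v 1.164 1.091 -2.552
v 0.744 1.982 -3.2
v 0.274 1.581 -3.151
v 0.546 1.419 -3.367
v 0.836 1.667 -3.397
v 0.665 2.117 -2.85
v 0.195 1.716 -2.801
v 0.34 1.772 -2.451
v 0.63 2.02 -2.481
v 0.396 1.929 -3.048
v -0.782 -2.892 2.098
v -1.588 -3.403 3.924
v 0.406 -1.583 2.99
v -0.4 -2.094 4.815
v 0.02 -3.706 2.225
v -0.786 -4.217 4.05
v 1.208 -2.397 3.116
v 0.402 -2.908 4.942
f 2 1 4
f 2 4 3
f 4 1 5
f 4 5 3
f 5 1 6
f 5 6 3
f 6 1 7
f 6 7 3
f 7 1 8
f 7 8 3
f 8 1 9
f 8 9 3
f 9 1 10
f 9 10 3
f 10 1 11
f 10 11 3
f 11 1 12
f 11 12 3
f 12 1 13
f 12 13 3
f 13 1 14
f 13 14 3
f 14 1 15
f 14 15 3
f 15 1 2
f 15 2 3
f 17 16 20
f 17 20 18
f 18 20 21
f 18 21 19
f 20 16 22
f 20 22 21
f 21 22 23
f 21 23 19
f 22 16 24
f 22 24 23
f 23 24 25
f 23 25 19
f 24 16 26
f 24 26 25
f 25 26 27
f 25 27 19
f 26 16 28
f 26 28 27
f 27 28 29
f 27 29 19
f 28 16 30
f 28 30 29
f 29 30 31
f 29 31 19
f 30 16 32
f 30 32 31
f 31 32 33
f 31 33 19
f 32 16 34
f 32 34 33
f 33 34 35
f 33 35 19
f 34 16 36
f 34 36 35
f 35 36 37
f 35 37 19
f 36 16 38
f 36 38 37
f 37 38 39
f 37 39 19
f 38 16 17
f 38 17 39
f 39 17 18
f 39 18 19
f 41 43 40
f 44 41 40
f 40 43 42
f 42 44 40
f 41 47 43
f 45 41 44
f 45 47 41
f 43 47 42
f 46 44 42
f 42 47 46
f 46 45 44
f 47 45 46
f 48 85 64
f 85 59 88
f 64 88 53
f 85 88 64
f 48 64 60
f 64 53 65
f 60 65 49
f 64 65 60
f 48 60 69
f 60 49 70
f 69 70 55
f 60 70 69
f 48 69 81
f 69 55 84
f 81 84 58
f 69 84 81
f 48 81 85
f 81 58 89
f 85 89 59
f 81 89 85
f 49 65 76
f 65 53 79
f 76 79 57
f 65 79 76
f 53 88 66
f 88 59 87
f 66 87 52
f 88 87 66
f 59 89 86
f 89 58 82
f 86 82 50
f 89 82 86
f 58 84 83
f 84 55 71
f 83 71 54
f 84 71 83
f 55 70 75
f 70 49 72
f 75 72 56
f 70 72 75
f 51 77 63
f 77 57 78
f 63 78 52
f 77 78 63
f 51 63 61
f 63 52 62
f 61 62 50
f 63 62 61
f 51 61 68
f 61 50 67
f 68 67 54
f 61 67 68
f 51 68 73
f 68 54 74
f 73 74 56
f 68 74 73
f 51 73 77
f 73 56 80
f 77 80 57
f 73 80 77
f 52 78 66
f 78 57 79
f 66 79 53
f 78 79 66
f 50 62 86
f 62 52 87
f 86 87 59
f 62 87 86
f 54 67 83
f 67 50 82
f 83 82 58
f 67 82 83
f 56 74 75
f 74 54 71
f 75 71 55
f 74 71 75
f 57 80 76
f 80 56 72
f 76 72 49
f 80 72 76
f 91 93 90
f 94 91 90
f 90 93 92
f 92 94 90
f 91 97 93
f 95 91 94
f 95 97 91
f 93 97 92
f 96 94 92
f 92 97 96
f 96 95 94
f 97 95 96



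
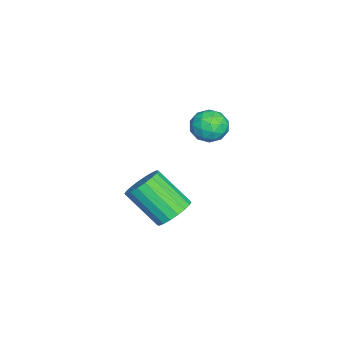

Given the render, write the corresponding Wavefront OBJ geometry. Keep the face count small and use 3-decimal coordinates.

v -0.474 2.044 -3.238
v 0.215 1.531 -3.539
v -0.237 0.083 -2.102
v -0.926 0.596 -1.802
v 0.391 1.759 -3.253
v -0.062 0.311 -1.816
v 0.394 2.044 -2.965
v -0.058 0.595 -1.528
v 0.226 2.329 -2.731
v -0.226 0.88 -1.294
v -0.08 2.557 -2.598
v -0.533 1.108 -1.161
v -0.465 2.684 -2.591
v -0.918 1.235 -1.154
v -0.851 2.684 -2.713
v -1.304 1.235 -1.276
v -1.163 2.557 -2.938
v -1.615 1.109 -1.501
v -1.338 2.329 -3.224
v -1.791 0.881 -1.787
v -1.342 2.045 -3.512
v -1.794 0.596 -2.075
v -1.174 1.76 -3.746
v -1.626 0.311 -2.309
v -0.867 1.532 -3.879
v -1.32 0.083 -2.442
v -0.482 1.405 -3.886
v -0.935 -0.044 -2.449
v -0.096 1.405 -3.764
v -0.549 -0.044 -2.327
v -1.337 3.283 1.586
v -0.845 3.978 1.561
v -0.655 2.842 2.699
v -0.163 3.537 2.674
v -0.987 3.605 2.88
v -1.408 3.878 2.192
v -0.092 2.942 2.068
v -0.513 3.215 1.38
v -0.076 3.767 1.859
v -0.629 4.177 2.36
v -0.871 2.643 1.9
v -1.424 3.053 2.401
v -1.151 3.67 1.476
v -0.349 3.15 2.784
v -0.833 3.191 2.905
v -0.544 3.599 2.89
v -1.482 3.611 1.847
v -1.193 4.019 1.832
v -1.276 3.8 2.607
v -0.307 2.801 2.428
v -0.018 3.209 2.413
v -0.956 3.221 1.37
v -0.667 3.629 1.355
v -0.224 3.02 1.653
v -0.409 3.954 1.636
v -0.009 3.694 2.29
v 0.033 3.345 1.934
v -0.214 3.505 1.53
v -0.735 4.195 1.931
v -0.334 3.935 2.585
v -0.818 3.976 2.706
v -1.066 4.136 2.301
v -0.282 4.071 2.106
v -1.166 2.885 1.675
v -0.765 2.625 2.329
v -0.434 2.684 1.959
v -0.682 2.844 1.554
v -1.491 3.126 1.97
v -1.091 2.866 2.624
v -1.286 3.315 2.73
v -1.533 3.475 2.326
v -1.218 2.749 2.154
f 2 1 5
f 2 5 3
f 3 5 6
f 3 6 4
f 5 1 7
f 5 7 6
f 6 7 8
f 6 8 4
f 7 1 9
f 7 9 8
f 8 9 10
f 8 10 4
f 9 1 11
f 9 11 10
f 10 11 12
f 10 12 4
f 11 1 13
f 11 13 12
f 12 13 14
f 12 14 4
f 13 1 15
f 13 15 14
f 14 15 16
f 14 16 4
f 15 1 17
f 15 17 16
f 16 17 18
f 16 18 4
f 17 1 19
f 17 19 18
f 18 19 20
f 18 20 4
f 19 1 21
f 19 21 20
f 20 21 22
f 20 22 4
f 21 1 23
f 21 23 22
f 22 23 24
f 22 24 4
f 23 1 25
f 23 25 24
f 24 25 26
f 24 26 4
f 25 1 27
f 25 27 26
f 26 27 28
f 26 28 4
f 27 1 29
f 27 29 28
f 28 29 30
f 28 30 4
f 29 1 2
f 29 2 30
f 30 2 3
f 30 3 4
f 31 68 47
f 68 42 71
f 47 71 36
f 68 71 47
f 31 47 43
f 47 36 48
f 43 48 32
f 47 48 43
f 31 43 52
f 43 32 53
f 52 53 38
f 43 53 52
f 31 52 64
f 52 38 67
f 64 67 41
f 52 67 64
f 31 64 68
f 64 41 72
f 68 72 42
f 64 72 68
f 32 48 59
f 48 36 62
f 59 62 40
f 48 62 59
f 36 71 49
f 71 42 70
f 49 70 35
f 71 70 49
f 42 72 69
f 72 41 65
f 69 65 33
f 72 65 69
f 41 67 66
f 67 38 54
f 66 54 37
f 67 54 66
f 38 53 58
f 53 32 55
f 58 55 39
f 53 55 58
f 34 60 46
f 60 40 61
f 46 61 35
f 60 61 46
f 34 46 44
f 46 35 45
f 44 45 33
f 46 45 44
f 34 44 51
f 44 33 50
f 51 50 37
f 44 50 51
f 34 51 56
f 51 37 57
f 56 57 39
f 51 57 56
f 34 56 60
f 56 39 63
f 60 63 40
f 56 63 60
f 35 61 49
f 61 40 62
f 49 62 36
f 61 62 49
f 33 45 69
f 45 35 70
f 69 70 42
f 45 70 69
f 37 50 66
f 50 33 65
f 66 65 41
f 50 65 66
f 39 57 58
f 57 37 54
f 58 54 38
f 57 54 58
f 40 63 59
f 63 39 55
f 59 55 32
f 63 55 59



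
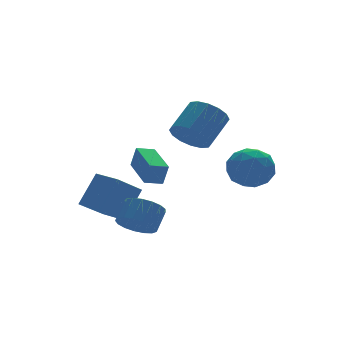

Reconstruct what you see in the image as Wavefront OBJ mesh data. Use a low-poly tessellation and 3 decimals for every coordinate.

v 1.22 2.098 2.836
v 1.877 1.327 2.524
v 3.177 1.971 3.672
v 2.52 2.742 3.984
v 1.974 1.744 2.18
v 3.274 2.388 3.328
v 1.869 2.256 2.013
v 3.169 2.899 3.161
v 1.59 2.726 2.066
v 2.89 3.369 3.214
v 1.212 3.027 2.325
v 2.512 3.67 3.473
v 0.836 3.08 2.721
v 2.136 3.723 3.869
v 0.563 2.869 3.148
v 1.863 3.513 4.296
v 0.466 2.452 3.492
v 1.766 3.096 4.64
v 0.571 1.941 3.659
v 1.871 2.584 4.807
v 0.85 1.471 3.606
v 2.15 2.114 4.754
v 1.228 1.17 3.347
v 2.528 1.813 4.495
v 1.604 1.117 2.951
v 2.904 1.76 4.099
v -2.551 0.041 -1.244
v -1.988 0.4 -1.934
v -1.266 0.937 -1.066
v -1.829 0.579 -0.376
v -2.306 0.725 -1.871
v -1.584 1.263 -1.003
v -2.68 0.894 -1.665
v -1.959 1.432 -0.797
v -3.024 0.868 -1.362
v -2.303 1.405 -0.494
v -3.261 0.652 -1.032
v -2.539 1.189 -0.164
v -3.334 0.296 -0.751
v -2.613 0.834 0.117
v -3.228 -0.118 -0.582
v -2.507 0.42 0.285
v -2.967 -0.496 -0.566
v -2.245 0.042 0.302
v -2.61 -0.75 -0.704
v -1.889 -0.213 0.164
v -2.24 -0.824 -0.966
v -1.519 -0.286 -0.098
v -1.941 -0.699 -1.292
v -1.22 -0.161 -0.424
v -1.782 -0.405 -1.607
v -1.06 0.133 -0.739
v -1.798 -0.008 -1.838
v -1.077 0.53 -0.971
v 2.484 0.248 0.678
v 3.101 0.639 1.615
v 2.679 -1.559 1.305
v 3.296 -1.168 2.242
v 2.134 -0.933 2.154
v 2.014 0.184 1.767
v 3.766 -1.104 1.153
v 3.646 0.013 0.766
v 3.893 -0.196 1.909
v 2.884 -0.09 2.528
v 2.896 -0.83 0.392
v 1.887 -0.724 1.011
v 2.775 0.602 1.092
v 3.005 -1.522 1.828
v 2.322 -1.384 1.777
v 2.684 -1.154 2.328
v 2.136 0.334 1.181
v 2.499 0.565 1.732
v 1.931 -0.359 2.049
v 3.281 -1.485 1.188
v 3.644 -1.254 1.739
v 3.096 0.234 0.592
v 3.458 0.464 1.143
v 3.849 -0.561 0.871
v 3.603 0.341 1.815
v 3.718 -0.721 2.183
v 3.995 -0.683 1.543
v 3.924 -0.027 1.316
v 3.01 0.403 2.179
v 3.125 -0.659 2.547
v 2.442 -0.521 2.496
v 2.372 0.136 2.268
v 3.476 -0.088 2.351
v 2.655 -0.261 0.373
v 2.77 -1.323 0.741
v 3.408 -1.056 0.652
v 3.338 -0.399 0.424
v 2.062 -0.199 0.737
v 2.177 -1.261 1.105
v 1.856 -0.893 1.604
v 1.785 -0.237 1.377
v 2.304 -0.832 0.569
v -2.396 -0.438 1.466
v -2.215 -0.632 2.503
v -1.987 1.669 1.79
v -1.806 1.474 2.827
v -1.554 -0.574 1.293
v -1.373 -0.769 2.33
v -1.145 1.532 1.617
v -0.964 1.338 2.654
v -3.04 2.636 -1.129
v -1.985 2.979 0.474
v -3.489 3.941 -1.114
v -2.434 4.284 0.49
v -1.566 3.156 -2.21
v -0.511 3.499 -0.606
v -2.015 4.461 -2.194
v -0.96 4.804 -0.591
f 2 1 5
f 2 5 3
f 3 5 6
f 3 6 4
f 5 1 7
f 5 7 6
f 6 7 8
f 6 8 4
f 7 1 9
f 7 9 8
f 8 9 10
f 8 10 4
f 9 1 11
f 9 11 10
f 10 11 12
f 10 12 4
f 11 1 13
f 11 13 12
f 12 13 14
f 12 14 4
f 13 1 15
f 13 15 14
f 14 15 16
f 14 16 4
f 15 1 17
f 15 17 16
f 16 17 18
f 16 18 4
f 17 1 19
f 17 19 18
f 18 19 20
f 18 20 4
f 19 1 21
f 19 21 20
f 20 21 22
f 20 22 4
f 21 1 23
f 21 23 22
f 22 23 24
f 22 24 4
f 23 1 25
f 23 25 24
f 24 25 26
f 24 26 4
f 25 1 2
f 25 2 26
f 26 2 3
f 26 3 4
f 28 27 31
f 28 31 29
f 29 31 32
f 29 32 30
f 31 27 33
f 31 33 32
f 32 33 34
f 32 34 30
f 33 27 35
f 33 35 34
f 34 35 36
f 34 36 30
f 35 27 37
f 35 37 36
f 36 37 38
f 36 38 30
f 37 27 39
f 37 39 38
f 38 39 40
f 38 40 30
f 39 27 41
f 39 41 40
f 40 41 42
f 40 42 30
f 41 27 43
f 41 43 42
f 42 43 44
f 42 44 30
f 43 27 45
f 43 45 44
f 44 45 46
f 44 46 30
f 45 27 47
f 45 47 46
f 46 47 48
f 46 48 30
f 47 27 49
f 47 49 48
f 48 49 50
f 48 50 30
f 49 27 51
f 49 51 50
f 50 51 52
f 50 52 30
f 51 27 53
f 51 53 52
f 52 53 54
f 52 54 30
f 53 27 28
f 53 28 54
f 54 28 29
f 54 29 30
f 55 92 71
f 92 66 95
f 71 95 60
f 92 95 71
f 55 71 67
f 71 60 72
f 67 72 56
f 71 72 67
f 55 67 76
f 67 56 77
f 76 77 62
f 67 77 76
f 55 76 88
f 76 62 91
f 88 91 65
f 76 91 88
f 55 88 92
f 88 65 96
f 92 96 66
f 88 96 92
f 56 72 83
f 72 60 86
f 83 86 64
f 72 86 83
f 60 95 73
f 95 66 94
f 73 94 59
f 95 94 73
f 66 96 93
f 96 65 89
f 93 89 57
f 96 89 93
f 65 91 90
f 91 62 78
f 90 78 61
f 91 78 90
f 62 77 82
f 77 56 79
f 82 79 63
f 77 79 82
f 58 84 70
f 84 64 85
f 70 85 59
f 84 85 70
f 58 70 68
f 70 59 69
f 68 69 57
f 70 69 68
f 58 68 75
f 68 57 74
f 75 74 61
f 68 74 75
f 58 75 80
f 75 61 81
f 80 81 63
f 75 81 80
f 58 80 84
f 80 63 87
f 84 87 64
f 80 87 84
f 59 85 73
f 85 64 86
f 73 86 60
f 85 86 73
f 57 69 93
f 69 59 94
f 93 94 66
f 69 94 93
f 61 74 90
f 74 57 89
f 90 89 65
f 74 89 90
f 63 81 82
f 81 61 78
f 82 78 62
f 81 78 82
f 64 87 83
f 87 63 79
f 83 79 56
f 87 79 83
f 98 100 97
f 101 98 97
f 97 100 99
f 99 101 97
f 98 104 100
f 102 98 101
f 102 104 98
f 100 104 99
f 103 101 99
f 99 104 103
f 103 102 101
f 104 102 103
f 106 108 105
f 109 106 105
f 105 108 107
f 107 109 105
f 106 112 108
f 110 106 109
f 110 112 106
f 108 112 107
f 111 109 107
f 107 112 111
f 111 110 109
f 112 110 111



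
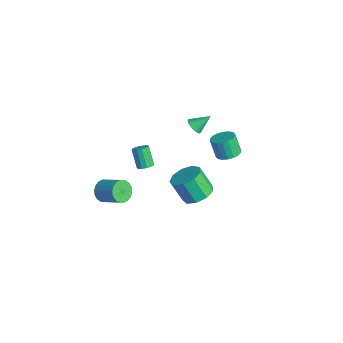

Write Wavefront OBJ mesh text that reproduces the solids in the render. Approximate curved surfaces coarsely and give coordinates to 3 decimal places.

v -3.215 4.079 -1.066
v -2.501 4.078 -0.778
v -2.991 3.901 0.435
v -3.705 3.901 0.146
v -2.588 4.409 -0.765
v -3.078 4.232 0.448
v -2.8 4.675 -0.811
v -3.29 4.498 0.401
v -3.093 4.822 -0.908
v -3.583 4.645 0.304
v -3.411 4.823 -1.037
v -3.901 4.645 0.176
v -3.69 4.676 -1.171
v -4.18 4.498 0.042
v -3.875 4.41 -1.285
v -4.365 4.233 -0.072
v -3.929 4.079 -1.355
v -4.419 3.902 -0.142
v -3.842 3.748 -1.368
v -4.332 3.571 -0.155
v -3.63 3.482 -1.321
v -4.12 3.305 -0.109
v -3.337 3.335 -1.224
v -3.827 3.158 -0.012
v -3.019 3.335 -1.096
v -3.509 3.157 0.117
v -2.74 3.482 -0.962
v -3.23 3.304 0.251
v -2.555 3.747 -0.848
v -3.045 3.57 0.365
v -3.634 2.051 2.031
v -3.361 1.698 2.401
v -3.446 2.989 2.789
v -3.189 1.768 2.272
v -3.084 1.881 2.106
v -3.064 2.02 1.929
v -3.13 2.164 1.767
v -3.273 2.29 1.646
v -3.47 2.381 1.583
v -3.693 2.421 1.588
v -3.907 2.404 1.661
v -4.079 2.334 1.79
v -4.183 2.221 1.956
v -4.204 2.082 2.134
v -4.138 1.938 2.295
v -3.995 1.812 2.417
v -3.797 1.721 2.48
v -3.574 1.681 2.474
v -2.618 -3.993 -0.669
v -2.279 -3.813 -1.313
v -1.144 -3.166 -0.536
v -1.482 -3.347 0.109
v -2.472 -3.547 -1.253
v -1.337 -2.9 -0.476
v -2.693 -3.369 -1.078
v -1.558 -2.723 -0.301
v -2.9 -3.315 -0.821
v -1.765 -2.669 -0.044
v -3.05 -3.396 -0.534
v -1.915 -2.749 0.243
v -3.115 -3.594 -0.274
v -1.98 -2.948 0.503
v -3.081 -3.872 -0.092
v -1.946 -3.225 0.685
v -2.956 -4.174 -0.024
v -1.821 -3.527 0.753
v -2.763 -4.44 -0.084
v -1.628 -3.793 0.693
v -2.542 -4.617 -0.259
v -1.407 -3.971 0.518
v -2.335 -4.671 -0.516
v -1.2 -4.025 0.261
v -2.185 -4.591 -0.803
v -1.05 -3.944 -0.026
v -2.12 -4.392 -1.063
v -0.985 -3.746 -0.286
v -2.154 -4.115 -1.245
v -1.019 -3.468 -0.468
v -3.237 -1.17 -0.115
v -2.823 -1.262 0.169
v -3.569 -1.262 1.258
v -3.983 -1.17 0.975
v -2.848 -0.976 0.152
v -3.593 -0.976 1.241
v -2.996 -0.752 0.05
v -3.742 -0.752 1.14
v -3.221 -0.66 -0.103
v -3.966 -0.66 0.986
v -3.451 -0.731 -0.261
v -4.196 -0.731 0.828
v -3.613 -0.94 -0.372
v -4.359 -0.94 0.717
v -3.656 -1.223 -0.401
v -4.401 -1.223 0.688
v -3.566 -1.489 -0.339
v -4.311 -1.489 0.75
v -3.371 -1.653 -0.206
v -4.117 -1.653 0.883
v -3.134 -1.665 -0.044
v -3.88 -1.665 1.045
v -2.93 -1.519 0.096
v -3.676 -1.519 1.185
v 0.034 0.63 -0.383
v 0.865 0.144 -0.201
v 0.257 -0.376 1.185
v -0.574 0.11 1.003
v 0.903 0.765 0.049
v 0.295 0.245 1.435
v 0.534 1.323 0.097
v -0.073 0.803 1.482
v -0.069 1.556 -0.08
v -0.676 1.036 1.306
v -0.624 1.357 -0.398
v -1.231 0.836 0.987
v -0.871 0.817 -0.71
v -1.479 0.297 0.676
v -0.695 0.19 -0.868
v -1.303 -0.331 0.518
v -0.178 -0.231 -0.799
v -0.786 -0.752 0.586
v 0.438 -0.249 -0.536
v -0.17 -0.77 0.85
f 2 1 5
f 2 5 3
f 3 5 6
f 3 6 4
f 5 1 7
f 5 7 6
f 6 7 8
f 6 8 4
f 7 1 9
f 7 9 8
f 8 9 10
f 8 10 4
f 9 1 11
f 9 11 10
f 10 11 12
f 10 12 4
f 11 1 13
f 11 13 12
f 12 13 14
f 12 14 4
f 13 1 15
f 13 15 14
f 14 15 16
f 14 16 4
f 15 1 17
f 15 17 16
f 16 17 18
f 16 18 4
f 17 1 19
f 17 19 18
f 18 19 20
f 18 20 4
f 19 1 21
f 19 21 20
f 20 21 22
f 20 22 4
f 21 1 23
f 21 23 22
f 22 23 24
f 22 24 4
f 23 1 25
f 23 25 24
f 24 25 26
f 24 26 4
f 25 1 27
f 25 27 26
f 26 27 28
f 26 28 4
f 27 1 29
f 27 29 28
f 28 29 30
f 28 30 4
f 29 1 2
f 29 2 30
f 30 2 3
f 30 3 4
f 32 31 34
f 32 34 33
f 34 31 35
f 34 35 33
f 35 31 36
f 35 36 33
f 36 31 37
f 36 37 33
f 37 31 38
f 37 38 33
f 38 31 39
f 38 39 33
f 39 31 40
f 39 40 33
f 40 31 41
f 40 41 33
f 41 31 42
f 41 42 33
f 42 31 43
f 42 43 33
f 43 31 44
f 43 44 33
f 44 31 45
f 44 45 33
f 45 31 46
f 45 46 33
f 46 31 47
f 46 47 33
f 47 31 48
f 47 48 33
f 48 31 32
f 48 32 33
f 50 49 53
f 50 53 51
f 51 53 54
f 51 54 52
f 53 49 55
f 53 55 54
f 54 55 56
f 54 56 52
f 55 49 57
f 55 57 56
f 56 57 58
f 56 58 52
f 57 49 59
f 57 59 58
f 58 59 60
f 58 60 52
f 59 49 61
f 59 61 60
f 60 61 62
f 60 62 52
f 61 49 63
f 61 63 62
f 62 63 64
f 62 64 52
f 63 49 65
f 63 65 64
f 64 65 66
f 64 66 52
f 65 49 67
f 65 67 66
f 66 67 68
f 66 68 52
f 67 49 69
f 67 69 68
f 68 69 70
f 68 70 52
f 69 49 71
f 69 71 70
f 70 71 72
f 70 72 52
f 71 49 73
f 71 73 72
f 72 73 74
f 72 74 52
f 73 49 75
f 73 75 74
f 74 75 76
f 74 76 52
f 75 49 77
f 75 77 76
f 76 77 78
f 76 78 52
f 77 49 50
f 77 50 78
f 78 50 51
f 78 51 52
f 80 79 83
f 80 83 81
f 81 83 84
f 81 84 82
f 83 79 85
f 83 85 84
f 84 85 86
f 84 86 82
f 85 79 87
f 85 87 86
f 86 87 88
f 86 88 82
f 87 79 89
f 87 89 88
f 88 89 90
f 88 90 82
f 89 79 91
f 89 91 90
f 90 91 92
f 90 92 82
f 91 79 93
f 91 93 92
f 92 93 94
f 92 94 82
f 93 79 95
f 93 95 94
f 94 95 96
f 94 96 82
f 95 79 97
f 95 97 96
f 96 97 98
f 96 98 82
f 97 79 99
f 97 99 98
f 98 99 100
f 98 100 82
f 99 79 101
f 99 101 100
f 100 101 102
f 100 102 82
f 101 79 80
f 101 80 102
f 102 80 81
f 102 81 82
f 104 103 107
f 104 107 105
f 105 107 108
f 105 108 106
f 107 103 109
f 107 109 108
f 108 109 110
f 108 110 106
f 109 103 111
f 109 111 110
f 110 111 112
f 110 112 106
f 111 103 113
f 111 113 112
f 112 113 114
f 112 114 106
f 113 103 115
f 113 115 114
f 114 115 116
f 114 116 106
f 115 103 117
f 115 117 116
f 116 117 118
f 116 118 106
f 117 103 119
f 117 119 118
f 118 119 120
f 118 120 106
f 119 103 121
f 119 121 120
f 120 121 122
f 120 122 106
f 121 103 104
f 121 104 122
f 122 104 105
f 122 105 106



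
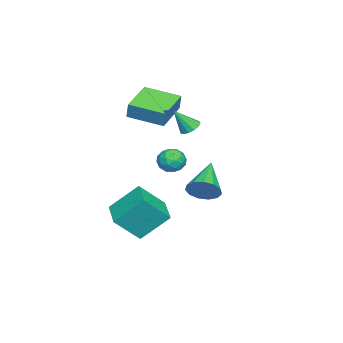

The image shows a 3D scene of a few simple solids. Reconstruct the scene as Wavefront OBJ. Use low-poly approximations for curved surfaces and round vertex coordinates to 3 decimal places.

v 2.061 -2.309 1.965
v 2.603 -1.96 1.773
v 2.137 -2.92 1.067
v 2.679 -2.571 0.875
v 2.714 -2.98 1.408
v 2.667 -2.602 1.963
v 2.073 -2.278 0.877
v 2.026 -1.9 1.432
v 2.611 -1.941 1.1
v 3.007 -2.374 1.429
v 1.733 -2.506 1.411
v 2.129 -2.939 1.74
v 2.325 -2.081 1.948
v 2.415 -2.799 0.892
v 2.435 -3.04 1.206
v 2.754 -2.834 1.093
v 2.363 -2.458 2.06
v 2.681 -2.253 1.947
v 2.746 -2.853 1.733
v 2.059 -2.627 0.893
v 2.377 -2.422 0.78
v 1.986 -2.046 1.747
v 2.305 -1.84 1.634
v 1.994 -2.027 1.107
v 2.649 -1.864 1.44
v 2.693 -2.223 0.912
v 2.337 -2.051 0.913
v 2.31 -1.829 1.239
v 2.881 -2.119 1.633
v 2.926 -2.478 1.105
v 2.946 -2.719 1.419
v 2.918 -2.497 1.745
v 2.886 -2.108 1.238
v 1.814 -2.402 1.735
v 1.859 -2.761 1.207
v 1.822 -2.383 1.095
v 1.794 -2.161 1.421
v 2.047 -2.657 1.928
v 2.091 -3.016 1.4
v 2.43 -3.051 1.601
v 2.403 -2.829 1.927
v 1.854 -2.772 1.602
v 2.581 -3.999 -2.465
v 3.251 -4.924 -1.316
v 2.121 -2.825 -1.252
v 2.791 -3.75 -0.103
v 3.889 -3.29 -2.657
v 4.559 -4.215 -1.508
v 3.429 -2.116 -1.444
v 4.099 -3.041 -0.295
v -0.685 -4.819 3.597
v -0.475 -4.664 4.395
v -0.668 -3.132 3.263
v -0.457 -2.976 4.062
v 1.057 -4.924 3.158
v 1.268 -4.768 3.957
v 1.075 -3.236 2.825
v 1.285 -3.081 3.623
v 3.714 -0.591 0.491
v 4.089 -0.898 1.089
v 2.086 -0.789 1.409
v 4.077 -0.47 1.159
v 3.949 -0.08 1.017
v 3.747 0.147 0.708
v 3.534 0.14 0.33
v 3.379 -0.099 0.003
v 3.33 -0.494 -0.169
v 3.403 -0.92 -0.132
v 3.575 -1.241 0.103
v 3.791 -1.356 0.461
v 3.983 -1.228 0.829
v 1.498 -1.905 3.068
v 1.915 -2.07 2.826
v 1.842 -2.535 4.092
v 1.988 -1.823 2.954
v 1.905 -1.602 3.118
v 1.693 -1.477 3.266
v 1.419 -1.488 3.352
v 1.17 -1.631 3.347
v 1.025 -1.861 3.254
v 1.03 -2.105 3.103
v 1.184 -2.286 2.94
v 1.437 -2.345 2.818
v 1.71 -2.265 2.776
f 1 38 17
f 38 12 41
f 17 41 6
f 38 41 17
f 1 17 13
f 17 6 18
f 13 18 2
f 17 18 13
f 1 13 22
f 13 2 23
f 22 23 8
f 13 23 22
f 1 22 34
f 22 8 37
f 34 37 11
f 22 37 34
f 1 34 38
f 34 11 42
f 38 42 12
f 34 42 38
f 2 18 29
f 18 6 32
f 29 32 10
f 18 32 29
f 6 41 19
f 41 12 40
f 19 40 5
f 41 40 19
f 12 42 39
f 42 11 35
f 39 35 3
f 42 35 39
f 11 37 36
f 37 8 24
f 36 24 7
f 37 24 36
f 8 23 28
f 23 2 25
f 28 25 9
f 23 25 28
f 4 30 16
f 30 10 31
f 16 31 5
f 30 31 16
f 4 16 14
f 16 5 15
f 14 15 3
f 16 15 14
f 4 14 21
f 14 3 20
f 21 20 7
f 14 20 21
f 4 21 26
f 21 7 27
f 26 27 9
f 21 27 26
f 4 26 30
f 26 9 33
f 30 33 10
f 26 33 30
f 5 31 19
f 31 10 32
f 19 32 6
f 31 32 19
f 3 15 39
f 15 5 40
f 39 40 12
f 15 40 39
f 7 20 36
f 20 3 35
f 36 35 11
f 20 35 36
f 9 27 28
f 27 7 24
f 28 24 8
f 27 24 28
f 10 33 29
f 33 9 25
f 29 25 2
f 33 25 29
f 44 46 43
f 47 44 43
f 43 46 45
f 45 47 43
f 44 50 46
f 48 44 47
f 48 50 44
f 46 50 45
f 49 47 45
f 45 50 49
f 49 48 47
f 50 48 49
f 52 54 51
f 55 52 51
f 51 54 53
f 53 55 51
f 52 58 54
f 56 52 55
f 56 58 52
f 54 58 53
f 57 55 53
f 53 58 57
f 57 56 55
f 58 56 57
f 60 59 62
f 60 62 61
f 62 59 63
f 62 63 61
f 63 59 64
f 63 64 61
f 64 59 65
f 64 65 61
f 65 59 66
f 65 66 61
f 66 59 67
f 66 67 61
f 67 59 68
f 67 68 61
f 68 59 69
f 68 69 61
f 69 59 70
f 69 70 61
f 70 59 71
f 70 71 61
f 71 59 60
f 71 60 61
f 73 72 75
f 73 75 74
f 75 72 76
f 75 76 74
f 76 72 77
f 76 77 74
f 77 72 78
f 77 78 74
f 78 72 79
f 78 79 74
f 79 72 80
f 79 80 74
f 80 72 81
f 80 81 74
f 81 72 82
f 81 82 74
f 82 72 83
f 82 83 74
f 83 72 84
f 83 84 74
f 84 72 73
f 84 73 74



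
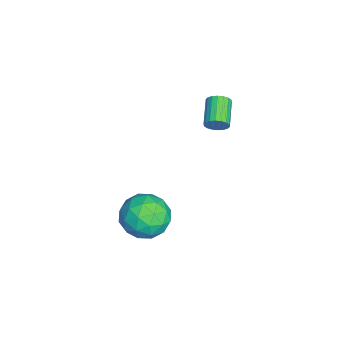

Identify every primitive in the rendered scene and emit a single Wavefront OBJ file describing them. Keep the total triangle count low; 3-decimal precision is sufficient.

v 3.353 1.198 -2.768
v 4.566 0.876 -2.649
v 2.914 0.184 -1.051
v 4.127 -0.138 -0.932
v 3.776 1.063 -0.776
v 4.047 1.69 -1.837
v 3.433 -0.63 -1.863
v 3.704 -0.003 -2.924
v 4.616 -0.254 -2.089
v 4.828 0.792 -1.417
v 2.652 0.268 -2.283
v 2.864 1.314 -1.611
v 3.998 1.126 -2.859
v 3.482 -0.066 -0.841
v 3.275 0.64 -0.749
v 3.989 0.451 -0.679
v 3.693 1.605 -2.382
v 4.406 1.415 -2.311
v 3.942 1.525 -1.211
v 3.074 -0.355 -1.389
v 3.787 -0.545 -1.318
v 3.491 0.609 -3.021
v 4.205 0.42 -2.951
v 3.538 -0.465 -2.489
v 4.741 0.272 -2.46
v 4.483 -0.324 -1.451
v 4.074 -0.613 -1.999
v 4.234 -0.245 -2.622
v 4.865 0.887 -2.065
v 4.607 0.291 -1.056
v 4.401 0.997 -0.964
v 4.56 1.366 -1.588
v 4.894 0.223 -1.736
v 2.873 0.769 -2.644
v 2.615 0.173 -1.635
v 2.92 -0.306 -2.112
v 3.079 0.063 -2.736
v 2.997 1.384 -2.249
v 2.739 0.788 -1.24
v 3.246 1.305 -1.078
v 3.406 1.673 -1.701
v 2.586 0.837 -1.964
v -1.099 3.537 0.29
v -0.912 3.231 0.784
v -2.314 3.276 1.343
v -2.501 3.583 0.85
v -0.875 3.49 0.856
v -2.277 3.535 1.415
v -0.882 3.759 0.816
v -2.284 3.804 1.375
v -0.933 3.983 0.672
v -2.335 4.028 1.231
v -1.016 4.12 0.453
v -2.418 4.165 1.012
v -1.115 4.141 0.201
v -2.517 4.186 0.76
v -1.212 4.042 -0.033
v -2.614 4.087 0.526
v -1.286 3.844 -0.203
v -2.688 3.889 0.356
v -1.323 3.585 -0.275
v -2.725 3.63 0.284
v -1.316 3.316 -0.235
v -2.718 3.361 0.324
v -1.265 3.092 -0.091
v -2.667 3.137 0.468
v -1.182 2.955 0.128
v -2.584 3 0.687
v -1.083 2.934 0.38
v -2.485 2.979 0.939
v -0.986 3.033 0.614
v -2.388 3.078 1.173
f 1 38 17
f 38 12 41
f 17 41 6
f 38 41 17
f 1 17 13
f 17 6 18
f 13 18 2
f 17 18 13
f 1 13 22
f 13 2 23
f 22 23 8
f 13 23 22
f 1 22 34
f 22 8 37
f 34 37 11
f 22 37 34
f 1 34 38
f 34 11 42
f 38 42 12
f 34 42 38
f 2 18 29
f 18 6 32
f 29 32 10
f 18 32 29
f 6 41 19
f 41 12 40
f 19 40 5
f 41 40 19
f 12 42 39
f 42 11 35
f 39 35 3
f 42 35 39
f 11 37 36
f 37 8 24
f 36 24 7
f 37 24 36
f 8 23 28
f 23 2 25
f 28 25 9
f 23 25 28
f 4 30 16
f 30 10 31
f 16 31 5
f 30 31 16
f 4 16 14
f 16 5 15
f 14 15 3
f 16 15 14
f 4 14 21
f 14 3 20
f 21 20 7
f 14 20 21
f 4 21 26
f 21 7 27
f 26 27 9
f 21 27 26
f 4 26 30
f 26 9 33
f 30 33 10
f 26 33 30
f 5 31 19
f 31 10 32
f 19 32 6
f 31 32 19
f 3 15 39
f 15 5 40
f 39 40 12
f 15 40 39
f 7 20 36
f 20 3 35
f 36 35 11
f 20 35 36
f 9 27 28
f 27 7 24
f 28 24 8
f 27 24 28
f 10 33 29
f 33 9 25
f 29 25 2
f 33 25 29
f 44 43 47
f 44 47 45
f 45 47 48
f 45 48 46
f 47 43 49
f 47 49 48
f 48 49 50
f 48 50 46
f 49 43 51
f 49 51 50
f 50 51 52
f 50 52 46
f 51 43 53
f 51 53 52
f 52 53 54
f 52 54 46
f 53 43 55
f 53 55 54
f 54 55 56
f 54 56 46
f 55 43 57
f 55 57 56
f 56 57 58
f 56 58 46
f 57 43 59
f 57 59 58
f 58 59 60
f 58 60 46
f 59 43 61
f 59 61 60
f 60 61 62
f 60 62 46
f 61 43 63
f 61 63 62
f 62 63 64
f 62 64 46
f 63 43 65
f 63 65 64
f 64 65 66
f 64 66 46
f 65 43 67
f 65 67 66
f 66 67 68
f 66 68 46
f 67 43 69
f 67 69 68
f 68 69 70
f 68 70 46
f 69 43 71
f 69 71 70
f 70 71 72
f 70 72 46
f 71 43 44
f 71 44 72
f 72 44 45
f 72 45 46

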